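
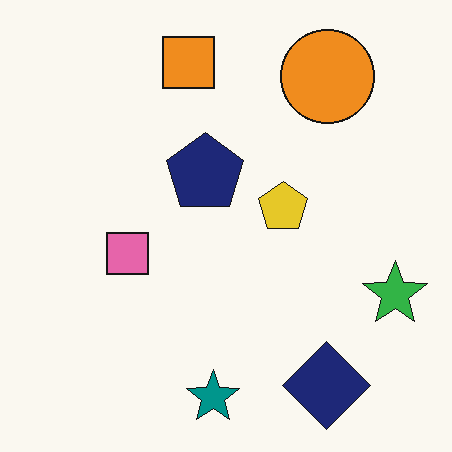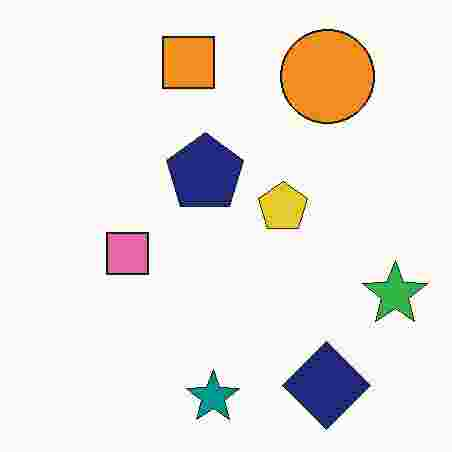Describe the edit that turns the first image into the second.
This is the original image degraded with heavy JPEG compression.

Blocky 8×8 compression artifacts appear around shape edges and the flat background shows ringing — characteristic JPEG degradation.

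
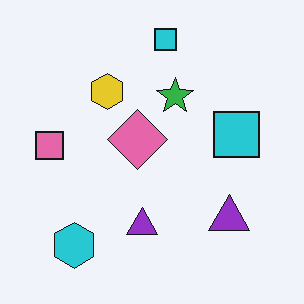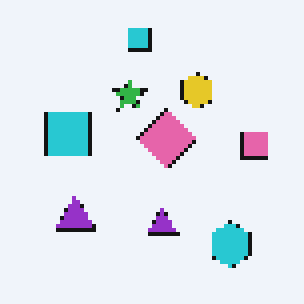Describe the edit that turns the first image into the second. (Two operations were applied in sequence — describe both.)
The image was mildly pixelated, then flipped horizontally (left ↔ right).

Shapes are reduced to large square blocks; fine edges and outlines are lost — a downscale-then-upscale (mosaic) effect. The pink square is in the left of the first image and the right of the second — shapes on opposite sides of the vertical midline have swapped in a mirror flip.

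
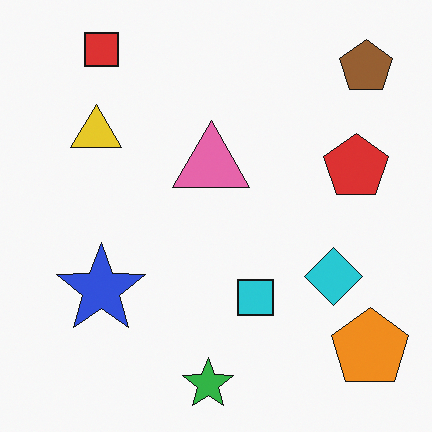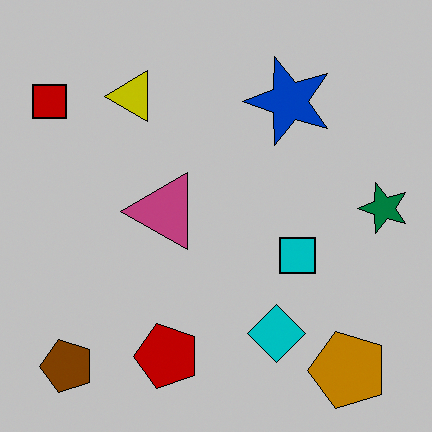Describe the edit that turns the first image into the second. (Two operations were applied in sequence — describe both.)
This is the original image aggressively posterized, then transposed (reflected across the top-left ↔ bottom-right diagonal).

Each flat color has snapped to a coarser quantized level — most visibly, the near-white background has dropped to a flat grey. Shapes have swapped their row and column positions — what was in the top-right is now in the bottom-left — a diagonal reflection.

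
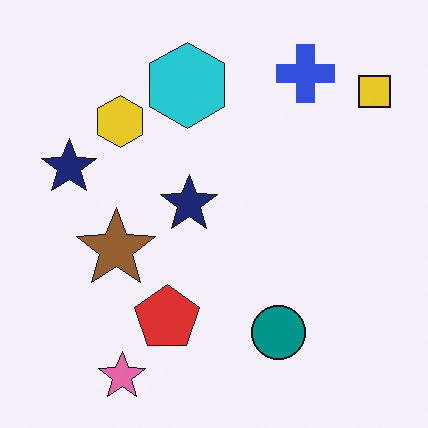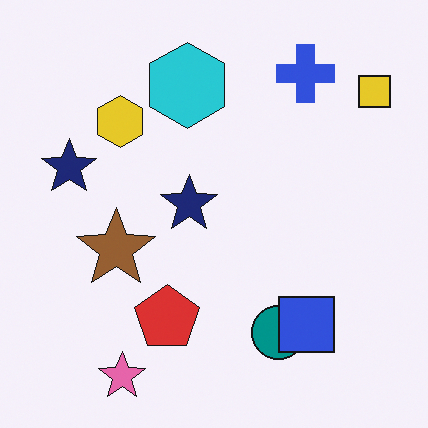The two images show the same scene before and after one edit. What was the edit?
It was overlaid with an additional blue square.

A blue square appears in the second image that is absent from the first.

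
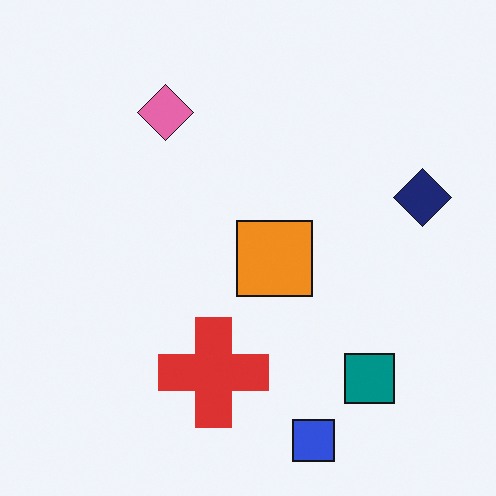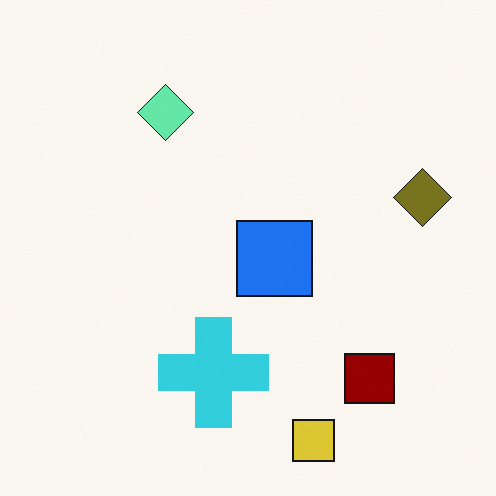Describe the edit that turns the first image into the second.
It was hue-shifted by a large amount.

Every shape's color has rotated by the same amount around the hue wheel — a uniform hue shift.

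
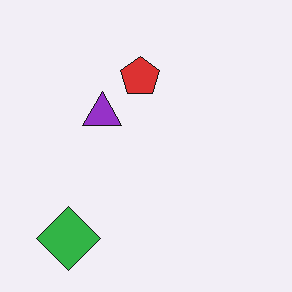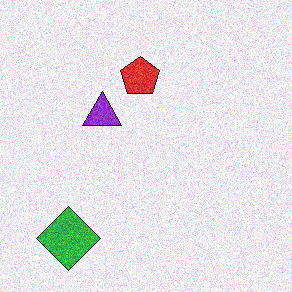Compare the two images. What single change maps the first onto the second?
The image was degraded with visible gaussian noise.

Random speckle covers the whole image, including the flat background.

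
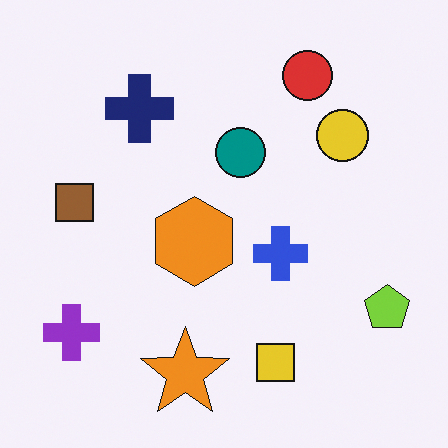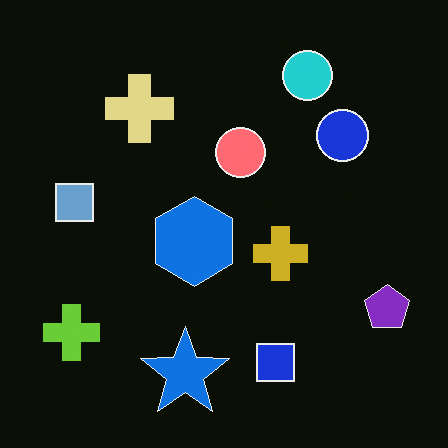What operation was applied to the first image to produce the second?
The image was color-inverted (negative).

The light background has become dark and every shape's color is its complement — a photographic negative.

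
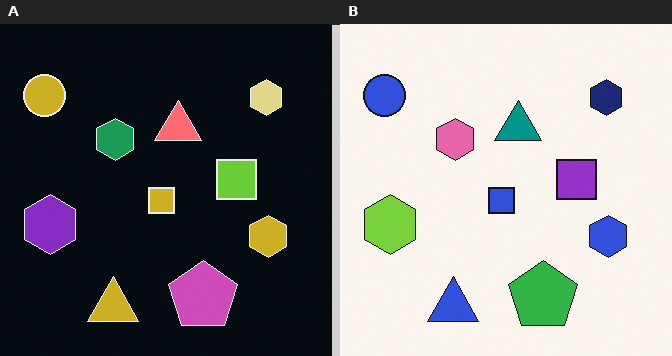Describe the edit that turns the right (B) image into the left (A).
The image was color-inverted (negative).

The light background has become dark and every shape's color is its complement — a photographic negative.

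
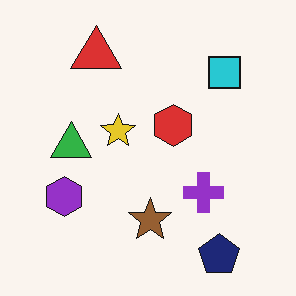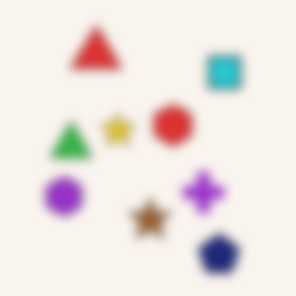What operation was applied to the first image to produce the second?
Heavily blurred.

Shape edges and outlines are uniformly softened across the whole image.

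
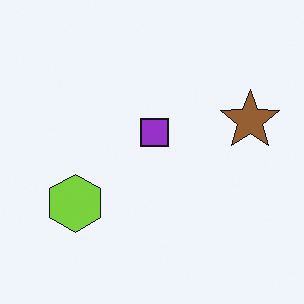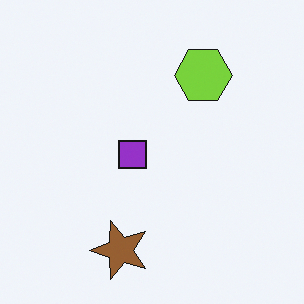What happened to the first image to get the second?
This is the original image transposed (reflected across the top-left ↔ bottom-right diagonal).

Shapes have swapped their row and column positions — what was in the top-right is now in the bottom-left — a diagonal reflection.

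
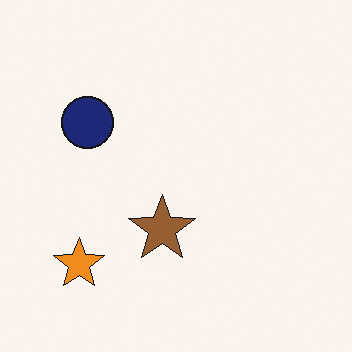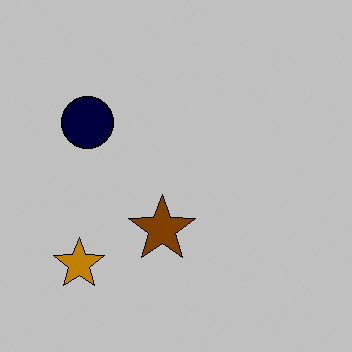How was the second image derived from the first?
The transformation is: aggressively posterized.

Each flat color has snapped to a coarser quantized level — most visibly, the near-white background has dropped to a flat grey.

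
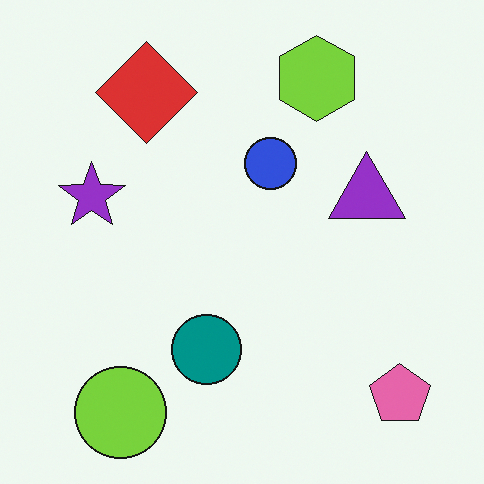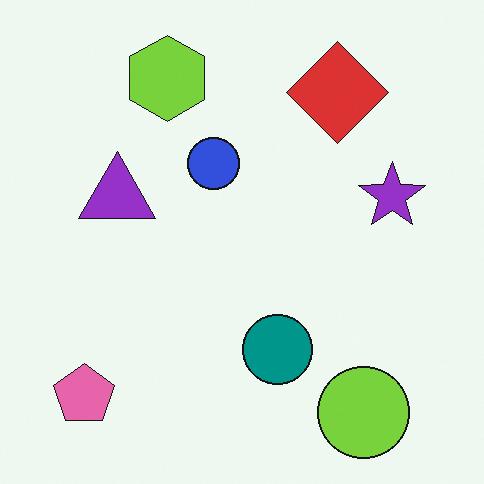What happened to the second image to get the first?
It was flipped horizontally (left ↔ right).

The pink pentagon is in the bottom-left of the second image and the bottom-right of the first — shapes on opposite sides of the vertical midline have swapped in a mirror flip.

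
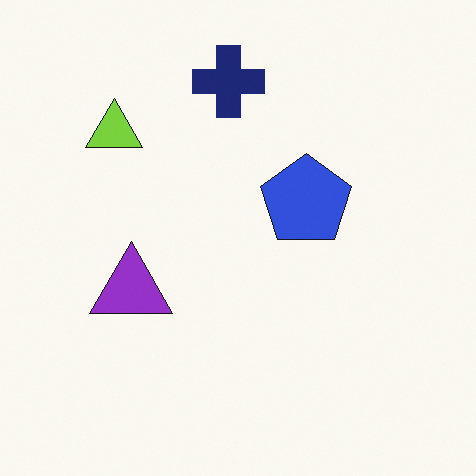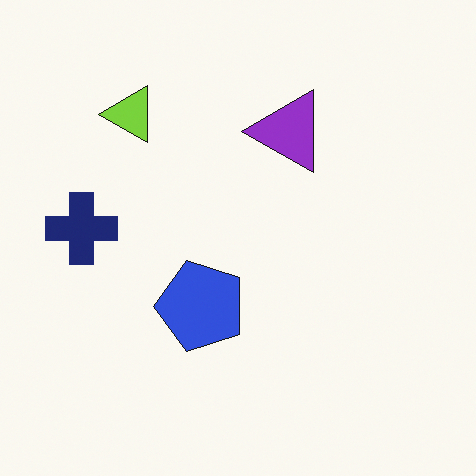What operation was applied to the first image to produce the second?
The transformation is: transposed (reflected across the top-left ↔ bottom-right diagonal).

Shapes have swapped their row and column positions — what was in the top-right is now in the bottom-left — a diagonal reflection.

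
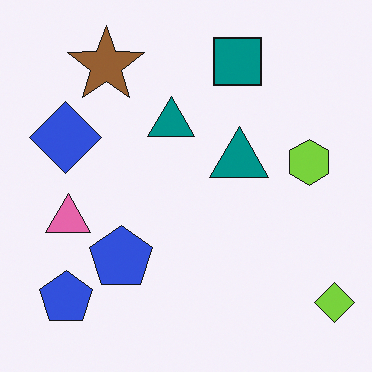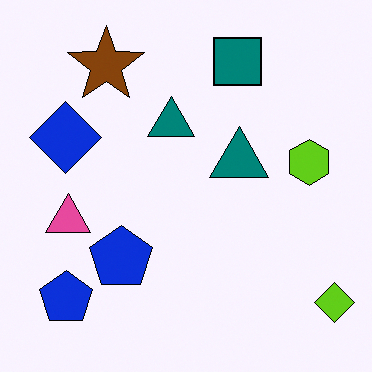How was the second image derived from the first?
The second image is the first given slightly increased contrast.

Tones are pushed away from mid-grey across the whole image — a global contrast change.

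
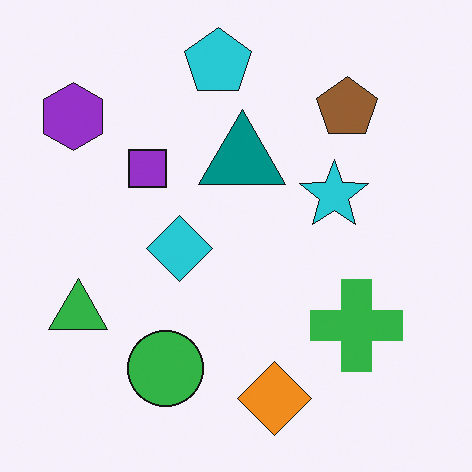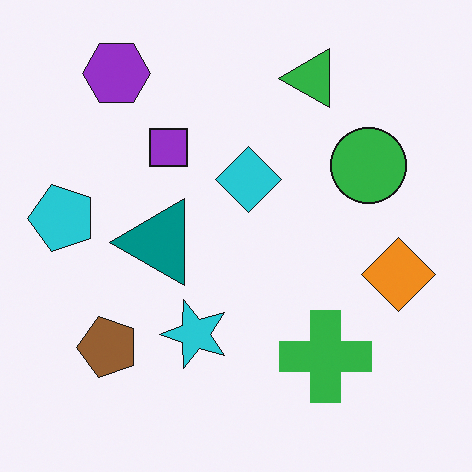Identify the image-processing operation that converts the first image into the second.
This is the original image transposed (reflected across the top-left ↔ bottom-right diagonal).

Shapes have swapped their row and column positions — what was in the top-right is now in the bottom-left — a diagonal reflection.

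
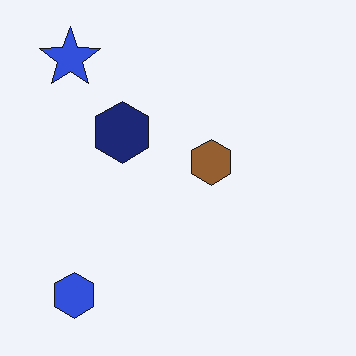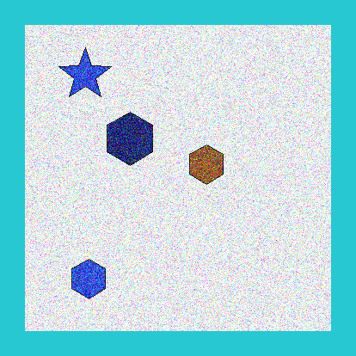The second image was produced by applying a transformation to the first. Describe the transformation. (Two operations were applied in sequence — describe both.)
The image was degraded with strong gaussian noise, then framed with a cyan border.

Random speckle covers the whole image, including the flat background. A solid cyan frame runs around the edge of the second image, with the content slightly shrunk inside it.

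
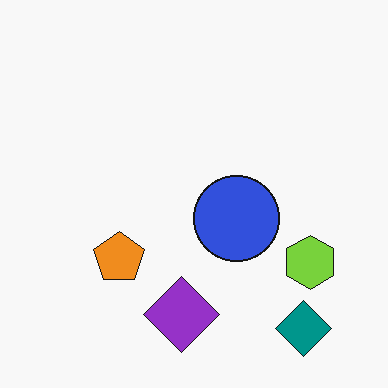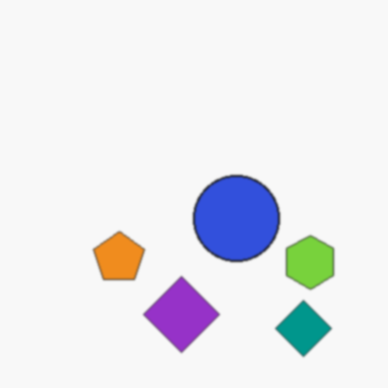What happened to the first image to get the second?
Lightly blurred.

Shape edges and outlines are uniformly softened across the whole image.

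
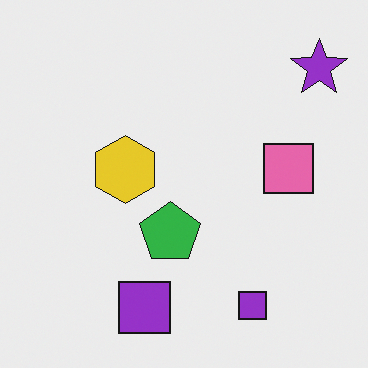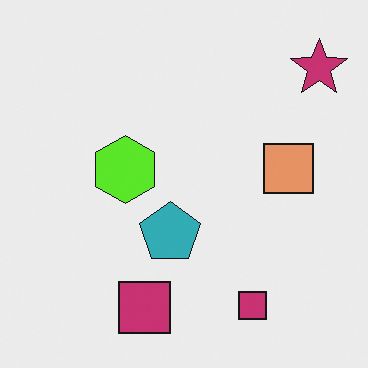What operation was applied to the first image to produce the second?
The second image is the first hue-shifted slightly.

Every shape's color has rotated by the same amount around the hue wheel — a uniform hue shift.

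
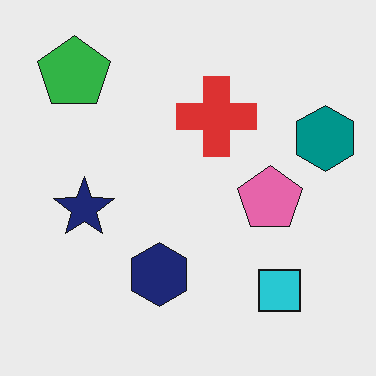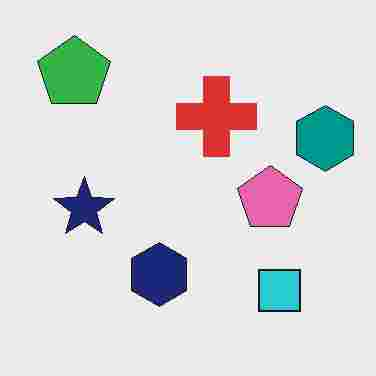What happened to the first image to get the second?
The second image is the first degraded with heavy JPEG compression.

Blocky 8×8 compression artifacts appear around shape edges and the flat background shows ringing — characteristic JPEG degradation.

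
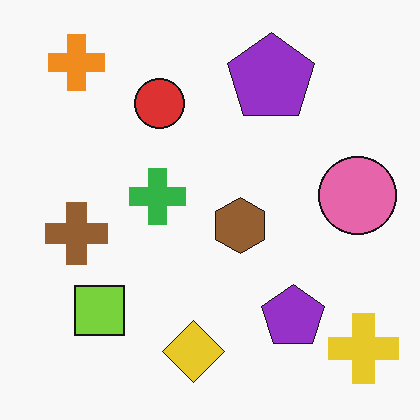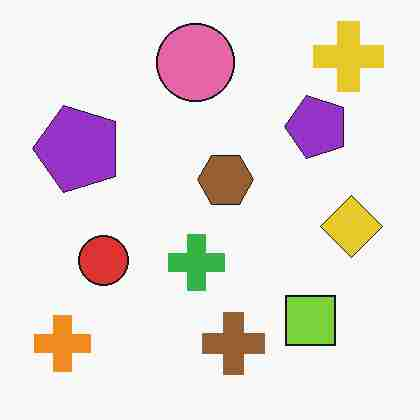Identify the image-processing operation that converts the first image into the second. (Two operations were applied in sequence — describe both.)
The second image is the first rotated 90° counter-clockwise, then heavily JPEG-compressed with obvious blocking artifacts.

The yellow cross sits in the bottom-right of the first image and the top-right of the second — consistent with a whole-image 90° counter-clockwise rotation. Blocky 8×8 compression artifacts appear around shape edges and the flat background shows ringing — characteristic JPEG degradation.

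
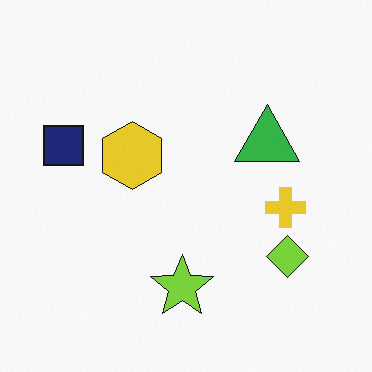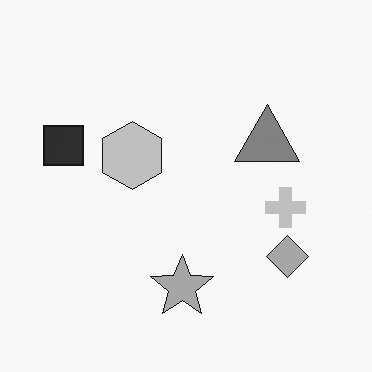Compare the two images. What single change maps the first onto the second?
Converted to grayscale.

All color is removed — every shape is now a shade of grey.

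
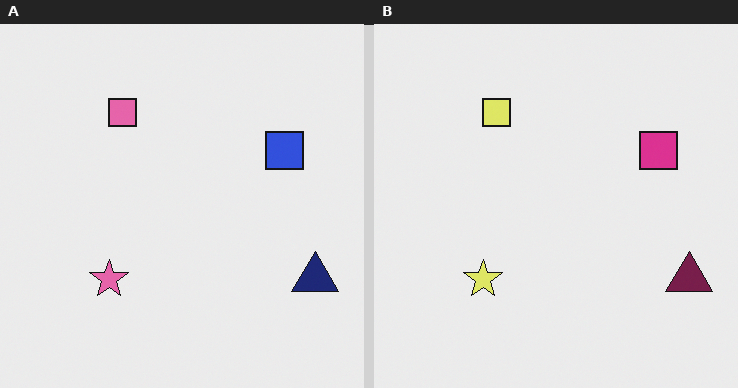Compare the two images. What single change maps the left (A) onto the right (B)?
It was hue-shifted by a moderate amount.

Every shape's color has rotated by the same amount around the hue wheel — a uniform hue shift.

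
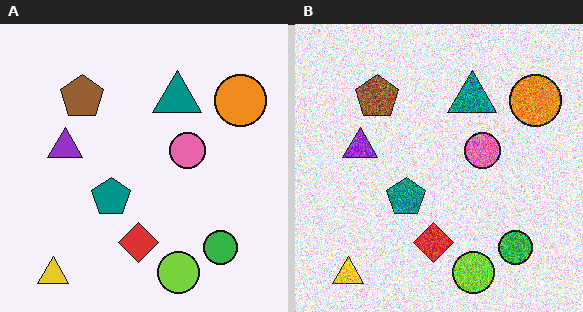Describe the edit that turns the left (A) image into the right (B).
This is the original image degraded with a thick layer of grain.

Random speckle covers the whole image, including the flat background.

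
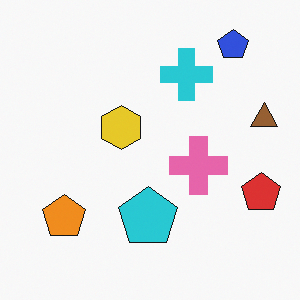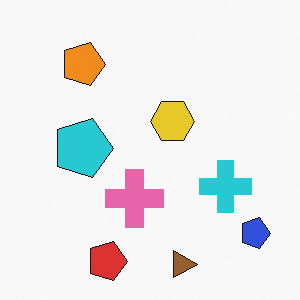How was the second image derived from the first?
It was rotated 90° clockwise.

The blue pentagon sits in the top-right of the first image and the bottom-right of the second — consistent with a whole-image 90° clockwise rotation.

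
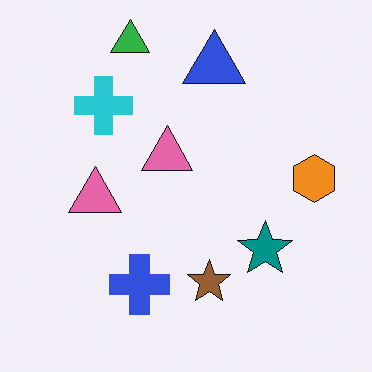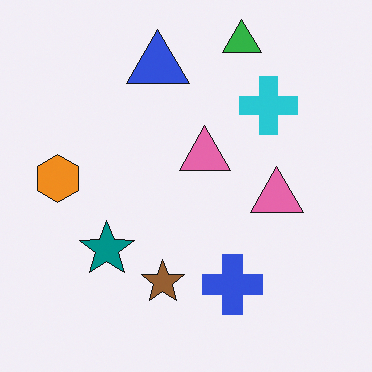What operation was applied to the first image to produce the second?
This is the original image flipped horizontally (left ↔ right).

The orange hexagon is in the right of the first image and the left of the second — shapes on opposite sides of the vertical midline have swapped in a mirror flip.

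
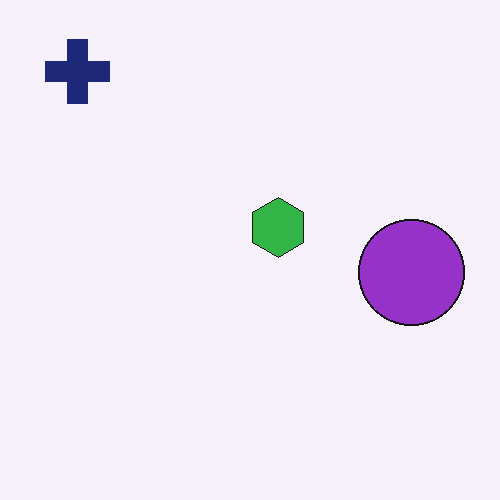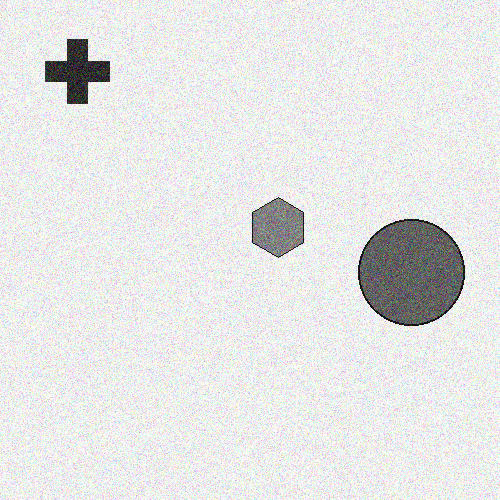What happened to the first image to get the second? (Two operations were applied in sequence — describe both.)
The image was converted to grayscale, then degraded with visible gaussian noise.

All color is removed — every shape is now a shade of grey. Random speckle covers the whole image, including the flat background.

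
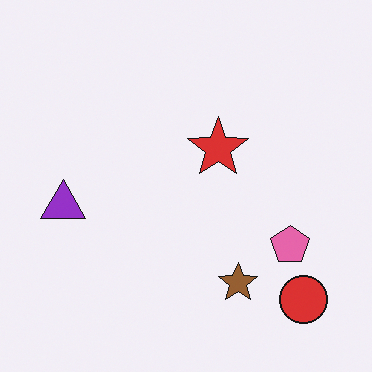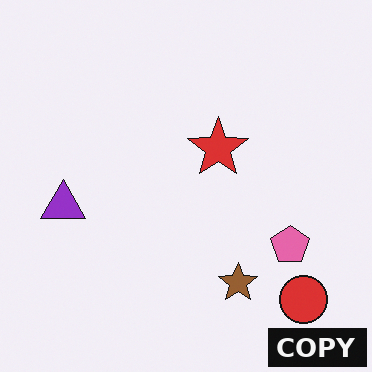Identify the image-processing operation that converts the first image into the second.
The image was watermarked with the text "COPY" in the lower-right corner.

A dark label reading "COPY" appears in the lower-right corner.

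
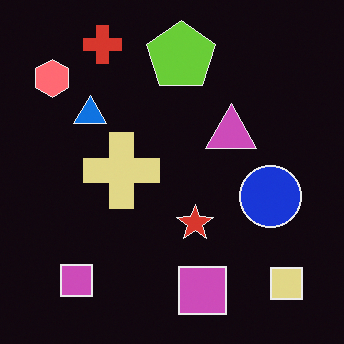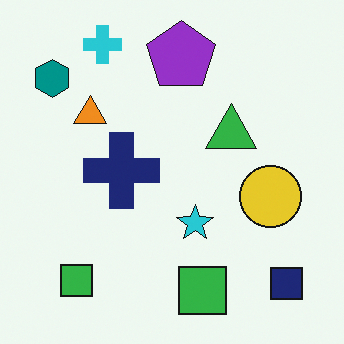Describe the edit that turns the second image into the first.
It was color-inverted (negative).

The light background has become dark and every shape's color is its complement — a photographic negative.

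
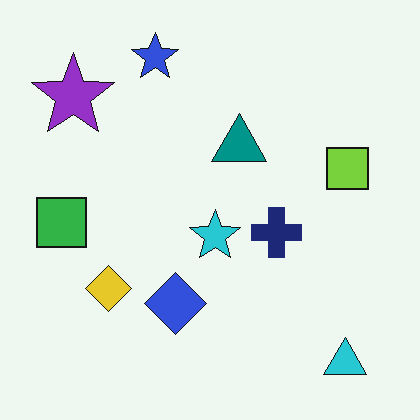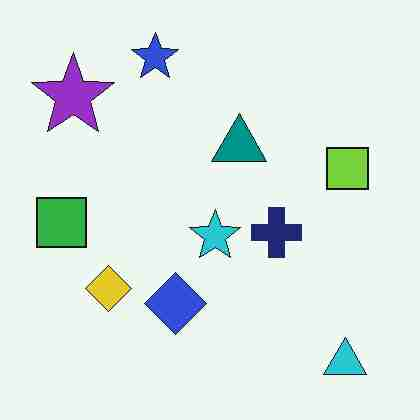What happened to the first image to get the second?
The image was degraded with heavy JPEG compression.

Blocky 8×8 compression artifacts appear around shape edges and the flat background shows ringing — characteristic JPEG degradation.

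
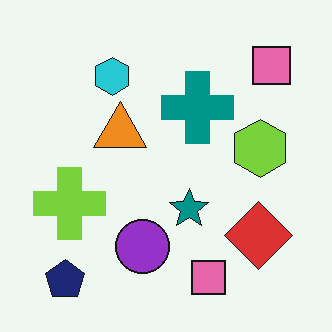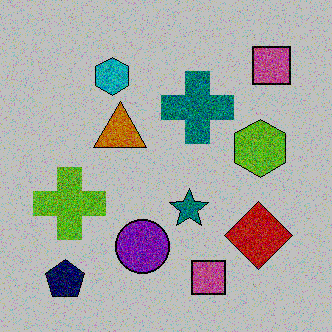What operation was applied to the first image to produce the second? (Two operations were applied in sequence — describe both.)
Degraded with heavy additive noise, then heavily posterized to just a handful of flat colors.

Random speckle covers the whole image, including the flat background. Each flat color has snapped to a coarser quantized level — most visibly, the near-white background has dropped to a flat grey.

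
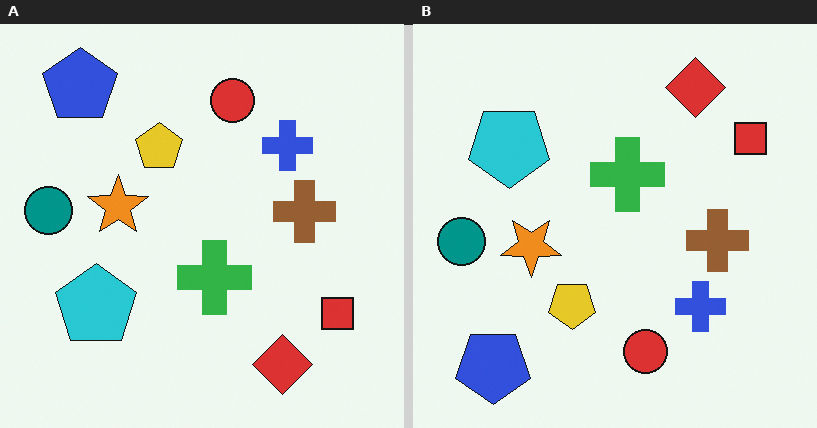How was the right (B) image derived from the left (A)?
It was flipped vertically (top ↔ bottom).

The blue pentagon is in the top-left of the left (A) image and the bottom-left of the right (B) — shapes on opposite sides of the horizontal midline have swapped in a mirror flip.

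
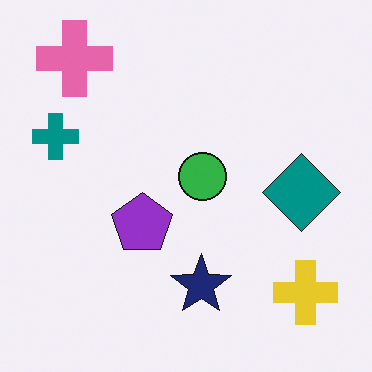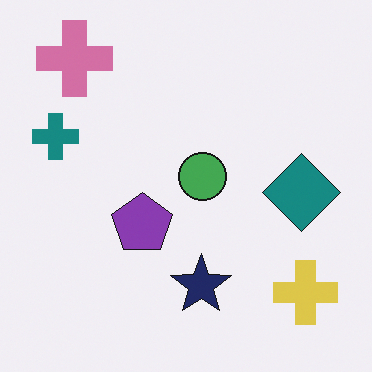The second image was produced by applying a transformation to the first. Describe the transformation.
The image was slightly desaturated.

All colors are more muted and greyish — a global saturation change.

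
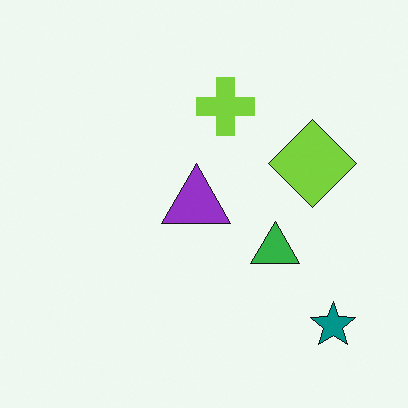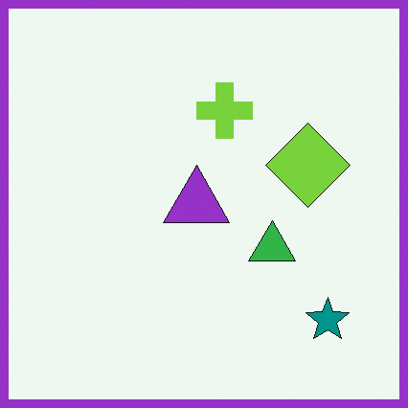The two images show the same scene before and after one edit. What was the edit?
The image was framed with a purple border.

A solid purple frame runs around the edge of the second image, with the content slightly shrunk inside it.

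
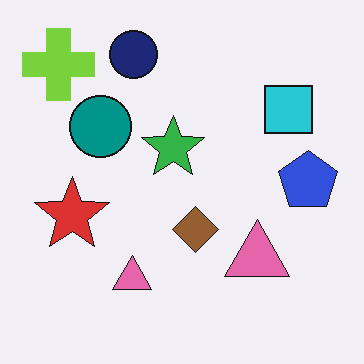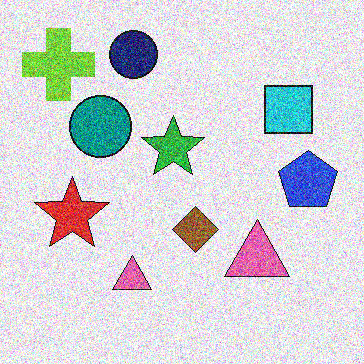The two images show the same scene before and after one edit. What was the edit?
The transformation is: degraded with a thick layer of grain.

Random speckle covers the whole image, including the flat background.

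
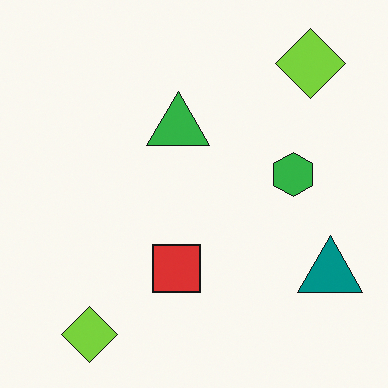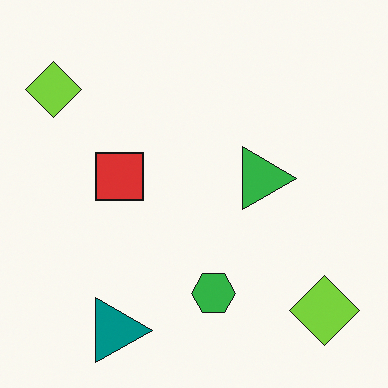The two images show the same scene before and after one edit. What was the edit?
The transformation is: rotated 90° clockwise.

The teal triangle sits in the bottom-right of the first image and the bottom-left of the second — consistent with a whole-image 90° clockwise rotation.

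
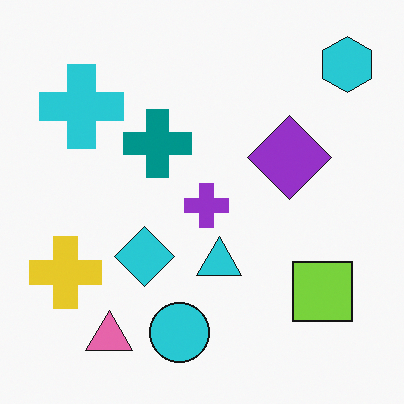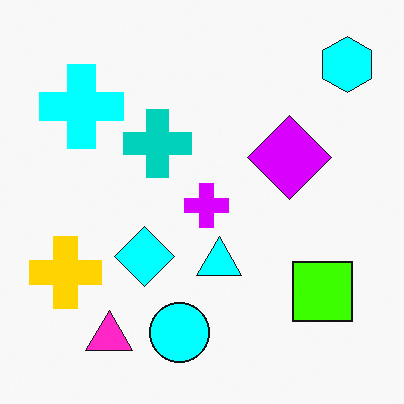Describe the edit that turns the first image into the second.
Heavily oversaturated.

All colors are more vivid — a global saturation change.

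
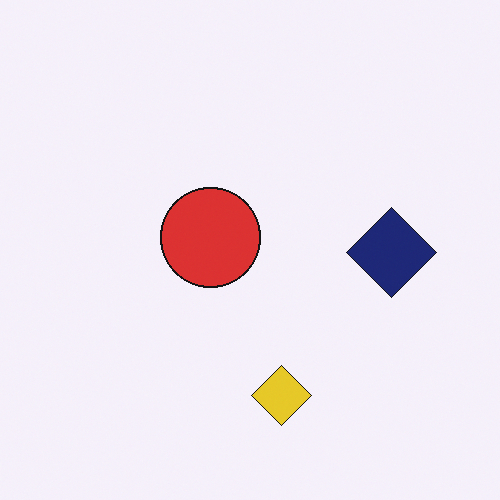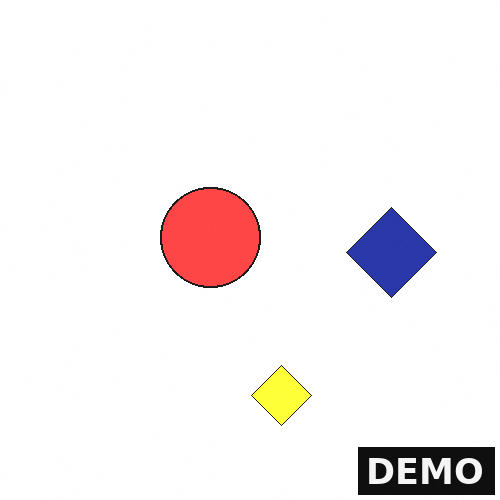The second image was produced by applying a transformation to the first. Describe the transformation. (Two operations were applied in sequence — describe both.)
The transformation is: substantially brightened, then watermarked with the text "DEMO" in the lower-right corner.

Every pixel — background and shapes alike — is uniformly brightened. A dark label reading "DEMO" appears in the lower-right corner.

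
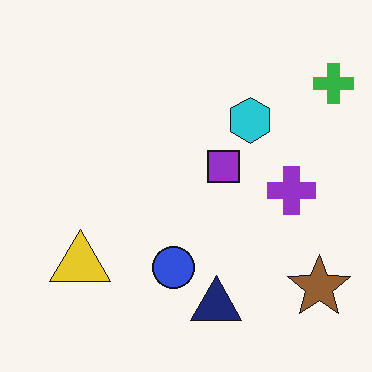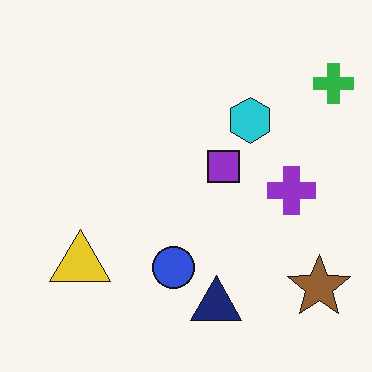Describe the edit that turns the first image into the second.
It was JPEG-compressed with visible artifacts.

Blocky 8×8 compression artifacts appear around shape edges and the flat background shows ringing — characteristic JPEG degradation.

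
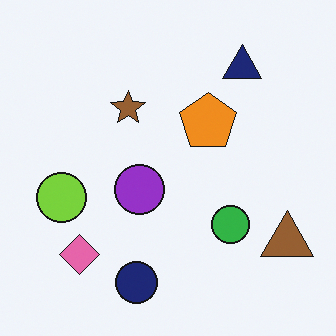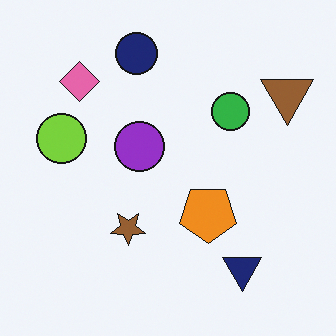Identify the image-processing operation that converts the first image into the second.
This is the original image flipped vertically (top ↔ bottom).

The navy circle is in the bottom of the first image and the top of the second — shapes on opposite sides of the horizontal midline have swapped in a mirror flip.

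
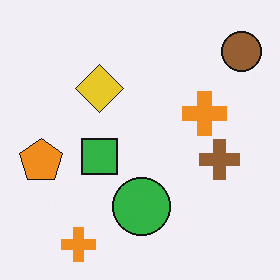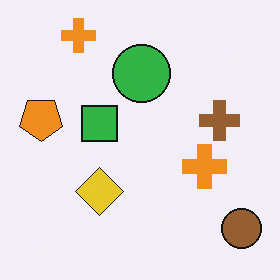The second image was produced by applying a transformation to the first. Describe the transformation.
It was flipped vertically (top ↔ bottom).

The brown circle is in the top-right of the first image and the bottom-right of the second — shapes on opposite sides of the horizontal midline have swapped in a mirror flip.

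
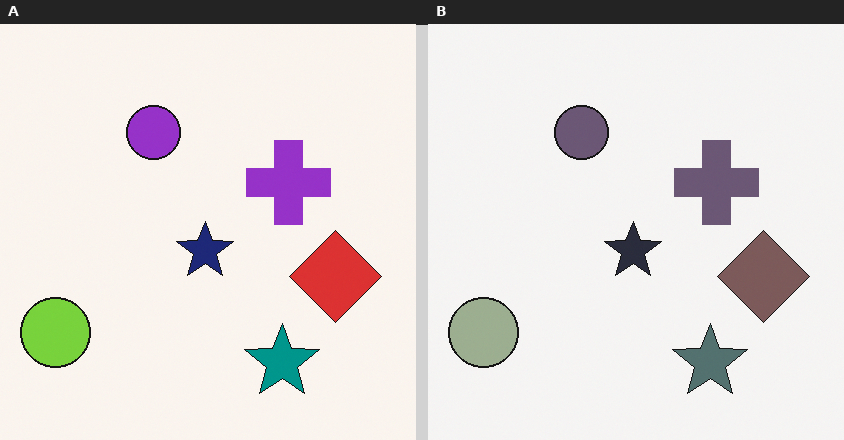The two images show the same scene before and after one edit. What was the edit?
This is the original image heavily desaturated.

All colors are more muted and greyish — a global saturation change.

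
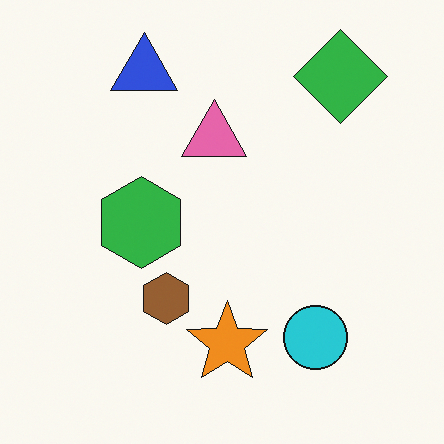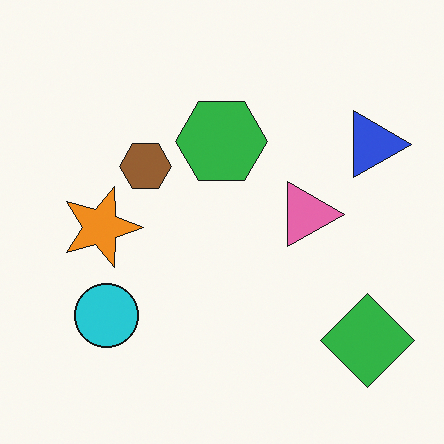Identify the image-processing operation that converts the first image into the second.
It was rotated 90° clockwise.

The green diamond sits in the top-right of the first image and the bottom-right of the second — consistent with a whole-image 90° clockwise rotation.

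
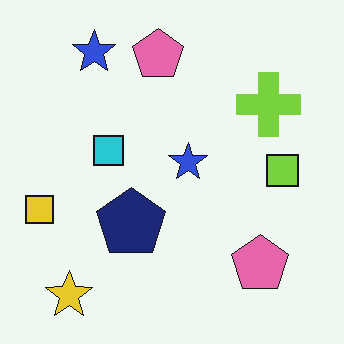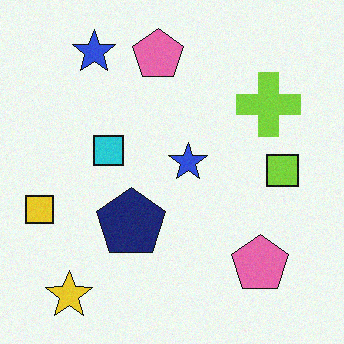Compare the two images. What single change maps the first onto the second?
It was degraded with a light layer of grain.

Random speckle covers the whole image, including the flat background.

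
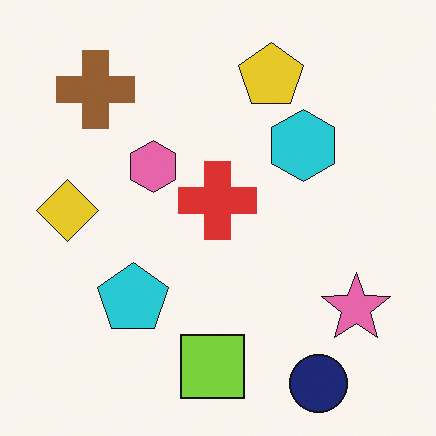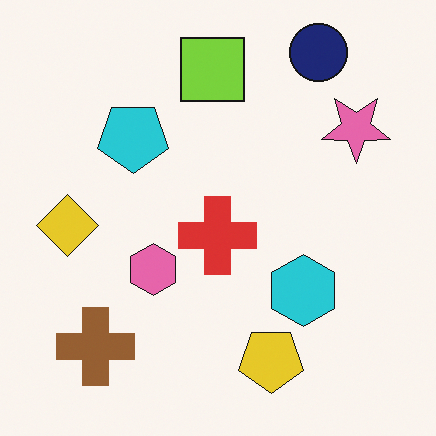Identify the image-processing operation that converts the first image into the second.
This is the original image flipped vertically (top ↔ bottom).

The navy circle is in the bottom-right of the first image and the top-right of the second — shapes on opposite sides of the horizontal midline have swapped in a mirror flip.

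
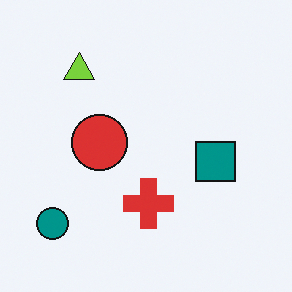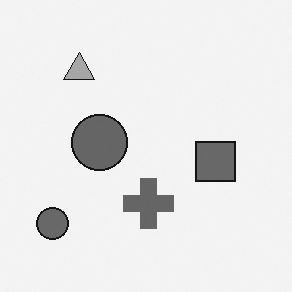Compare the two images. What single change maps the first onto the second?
It was converted to grayscale.

All color is removed — every shape is now a shade of grey.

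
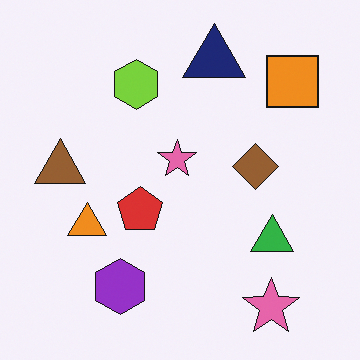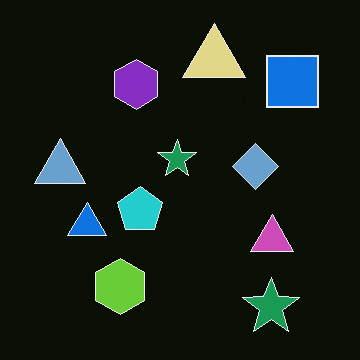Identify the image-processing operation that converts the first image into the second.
This is the original image color-inverted (negative).

The light background has become dark and every shape's color is its complement — a photographic negative.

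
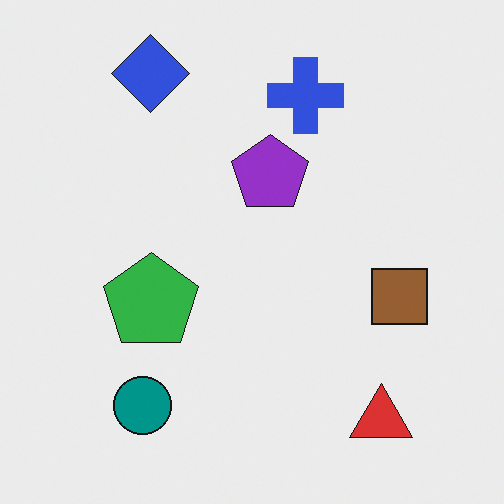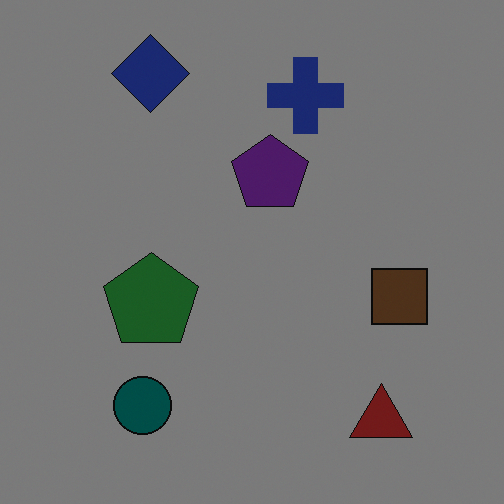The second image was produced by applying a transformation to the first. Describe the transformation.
This is the original image darkened a lot.

Every pixel — background and shapes alike — is uniformly darkened.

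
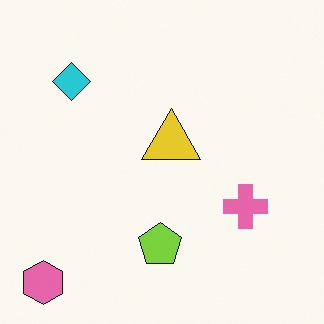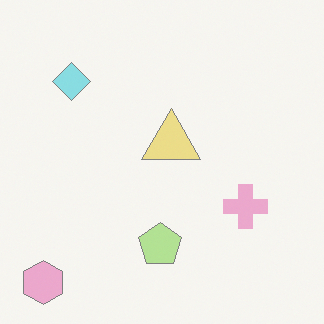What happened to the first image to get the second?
The second image is the first washed out (contrast reduced).

Tones are pushed toward mid-grey across the whole image — a global contrast change.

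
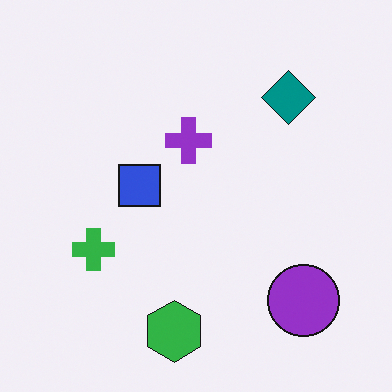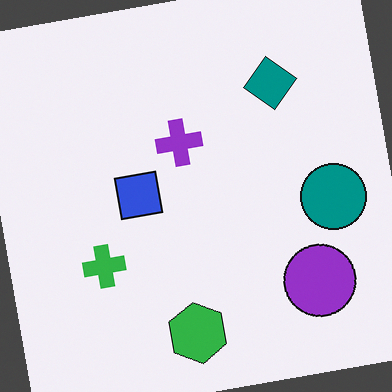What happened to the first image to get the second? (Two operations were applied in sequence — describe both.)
Rotated counter-clockwise by a slight angle, then overlaid with an additional teal circle.

Every shape is tilted by the same angle and the image corners show triangular fill wedges — a whole-image rotation by a non-right angle. A teal circle appears in the second image that is absent from the first.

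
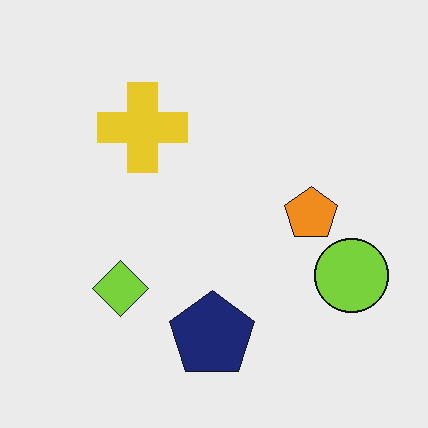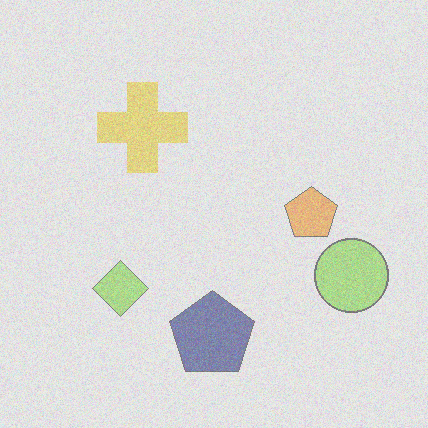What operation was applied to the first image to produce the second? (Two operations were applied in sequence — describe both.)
Degraded with visible gaussian noise, then washed out (contrast reduced).

Random speckle covers the whole image, including the flat background. Tones are pushed toward mid-grey across the whole image — a global contrast change.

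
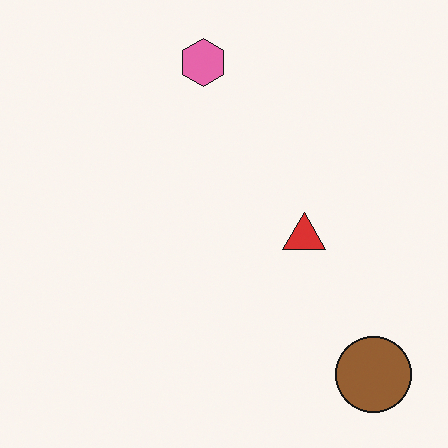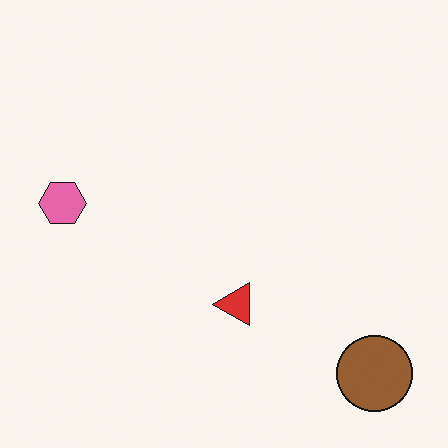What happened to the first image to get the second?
The transformation is: transposed (reflected across the top-left ↔ bottom-right diagonal).

Shapes have swapped their row and column positions — what was in the top-right is now in the bottom-left — a diagonal reflection.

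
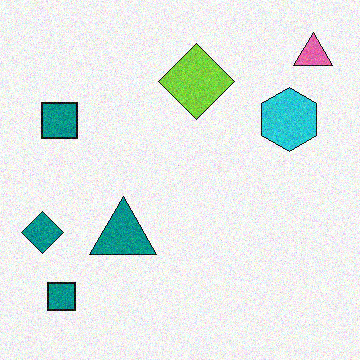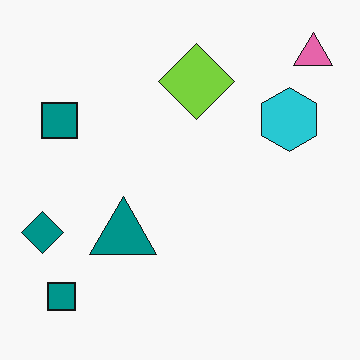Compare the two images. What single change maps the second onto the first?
Degraded with visible gaussian noise.

Random speckle covers the whole image, including the flat background.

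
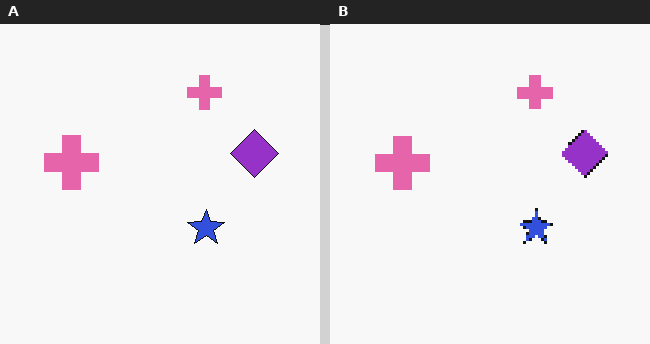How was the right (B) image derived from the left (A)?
The right (B) image is the left (A) mildly pixelated.

Shapes are reduced to large square blocks; fine edges and outlines are lost — a downscale-then-upscale (mosaic) effect.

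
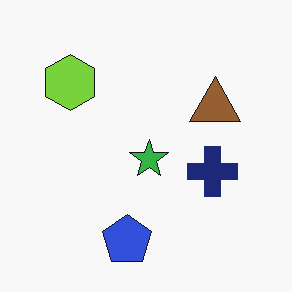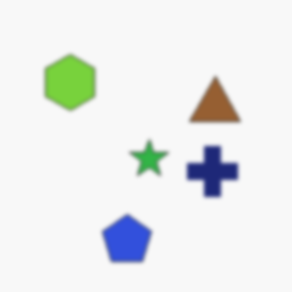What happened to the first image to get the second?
This is the original image lightly blurred.

Shape edges and outlines are uniformly softened across the whole image.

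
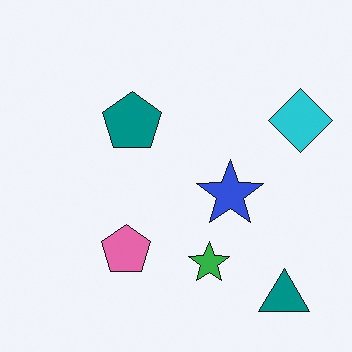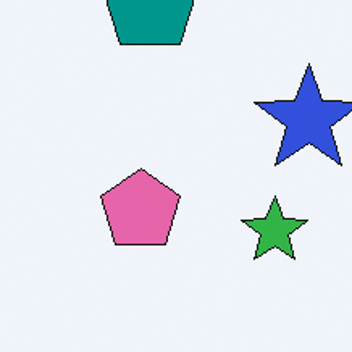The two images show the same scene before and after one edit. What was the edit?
This is the original image cropped to a noticeably smaller region and rescaled.

The visible shapes are larger and the field of view is narrower; shapes near the original edges may be partly or wholly outside the frame — a crop-and-rescale.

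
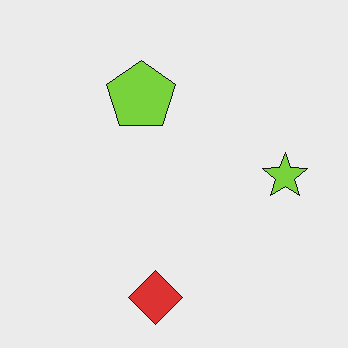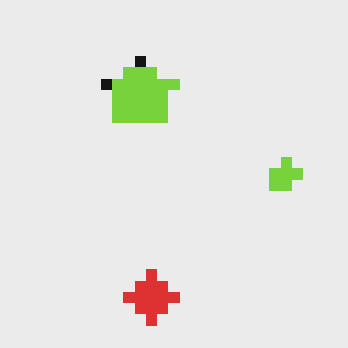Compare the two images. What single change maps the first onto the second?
The image was coarsely pixelated.

Shapes are reduced to large square blocks; fine edges and outlines are lost — a downscale-then-upscale (mosaic) effect.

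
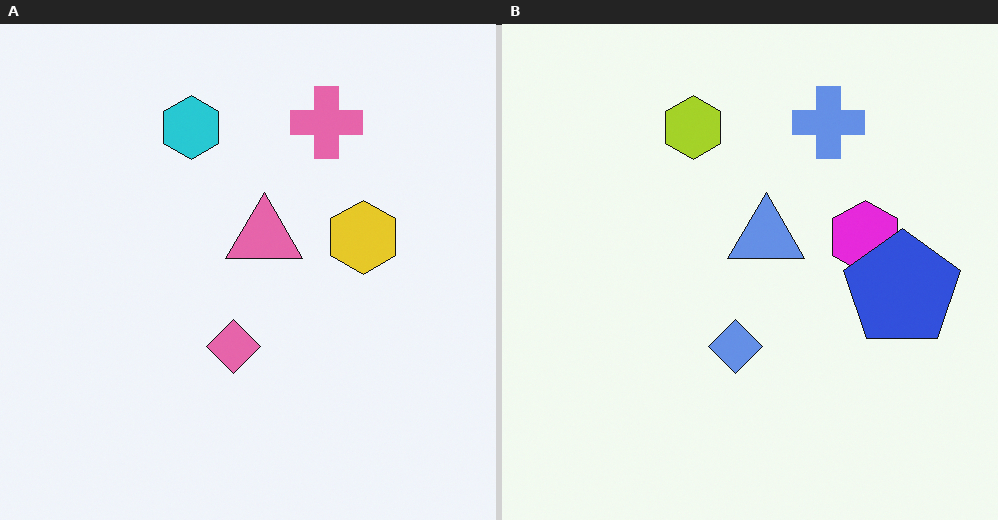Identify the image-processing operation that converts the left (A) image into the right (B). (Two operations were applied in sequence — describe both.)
This is the original image hue-shifted by a large amount, then overlaid with an additional blue pentagon.

Every shape's color has rotated by the same amount around the hue wheel — a uniform hue shift. A blue pentagon appears in the right (B) image that is absent from the left (A).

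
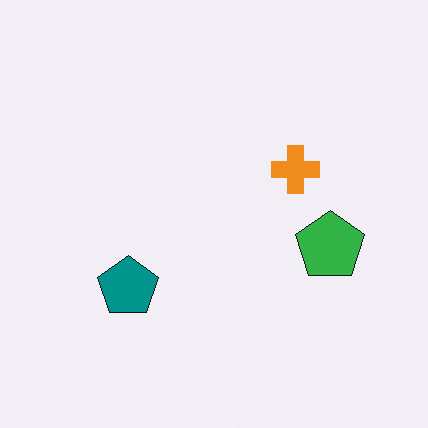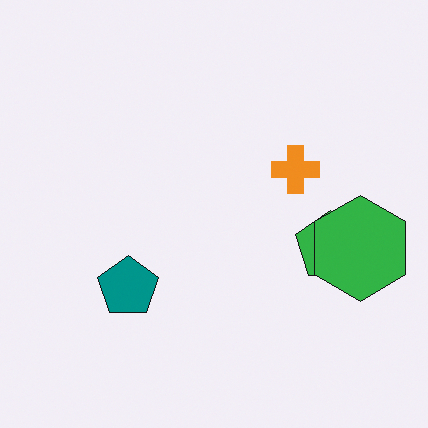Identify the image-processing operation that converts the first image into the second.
The second image is the first overlaid with an additional green hexagon.

A green hexagon appears in the second image that is absent from the first.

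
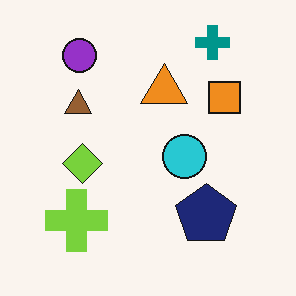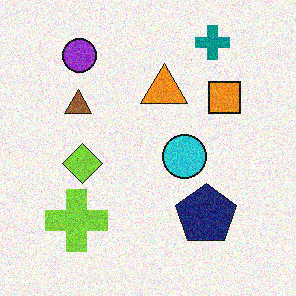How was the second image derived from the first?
Degraded with visible gaussian noise.

Random speckle covers the whole image, including the flat background.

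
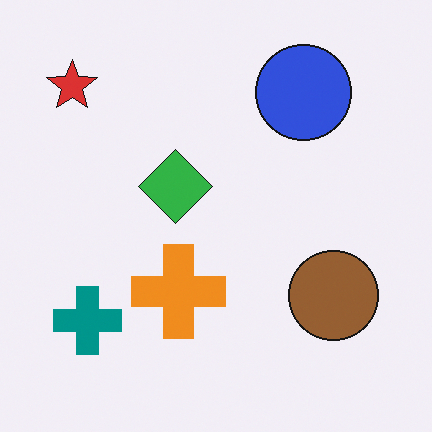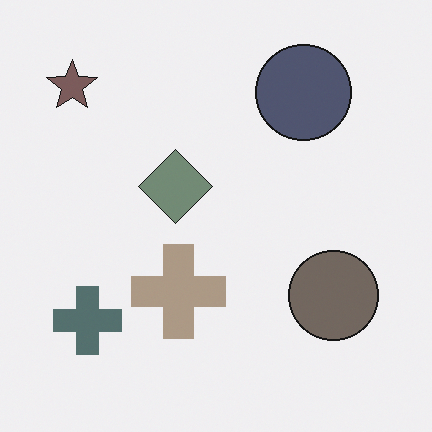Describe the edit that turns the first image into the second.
This is the original image made much more muted (saturation change).

All colors are more muted and greyish — a global saturation change.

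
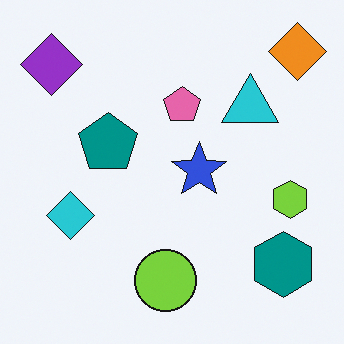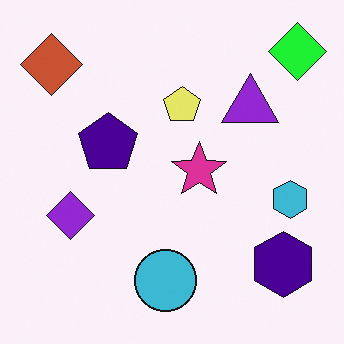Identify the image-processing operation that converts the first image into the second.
The second image is the first hue-shifted through roughly a third of the color wheel.

Every shape's color has rotated by the same amount around the hue wheel — a uniform hue shift.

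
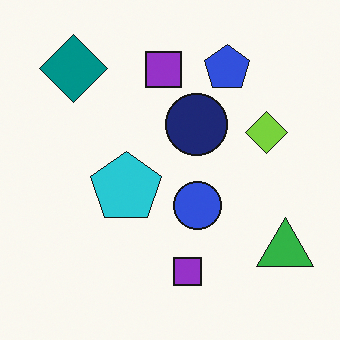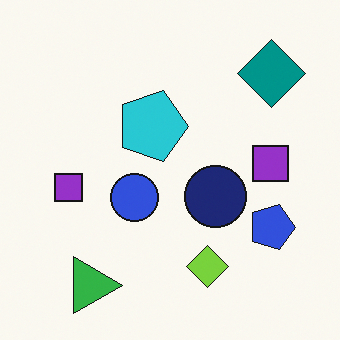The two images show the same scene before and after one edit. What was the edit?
This is the original image rotated 90° clockwise.

The teal diamond sits in the top-left of the first image and the top-right of the second — consistent with a whole-image 90° clockwise rotation.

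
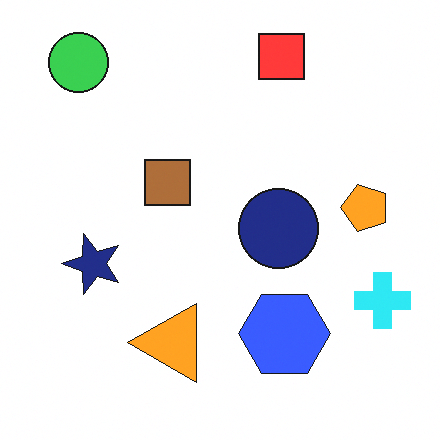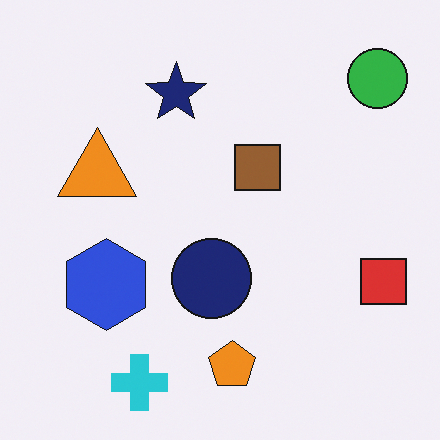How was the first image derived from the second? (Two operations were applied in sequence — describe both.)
The first image is the second rotated 90° counter-clockwise, then brightened a little.

The green circle sits in the top-right of the second image and the top-left of the first — consistent with a whole-image 90° counter-clockwise rotation. Every pixel — background and shapes alike — is uniformly brightened.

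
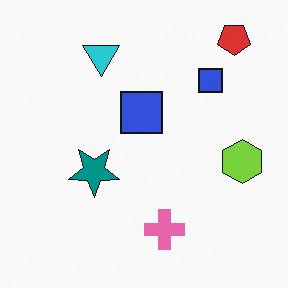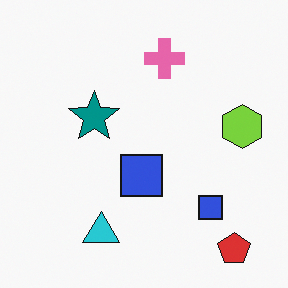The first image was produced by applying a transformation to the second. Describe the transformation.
This is the original image flipped vertically (top ↔ bottom).

The red pentagon is in the bottom-right of the second image and the top-right of the first — shapes on opposite sides of the horizontal midline have swapped in a mirror flip.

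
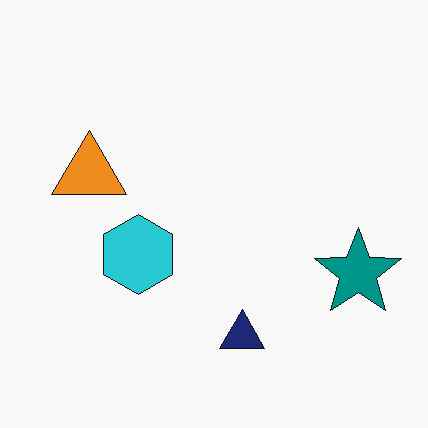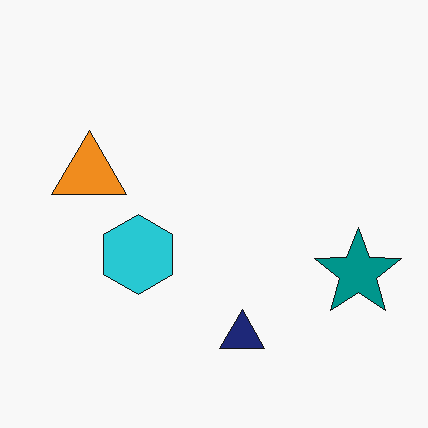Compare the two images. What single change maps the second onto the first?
The transformation is: JPEG-compressed with visible artifacts.

Blocky 8×8 compression artifacts appear around shape edges and the flat background shows ringing — characteristic JPEG degradation.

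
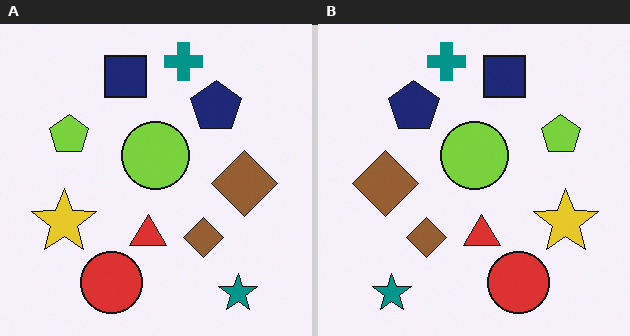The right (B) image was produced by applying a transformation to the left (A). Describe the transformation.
The image was flipped horizontally (left ↔ right).

The yellow star is in the left of the left (A) image and the right of the right (B) — shapes on opposite sides of the vertical midline have swapped in a mirror flip.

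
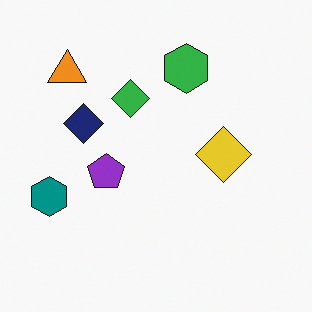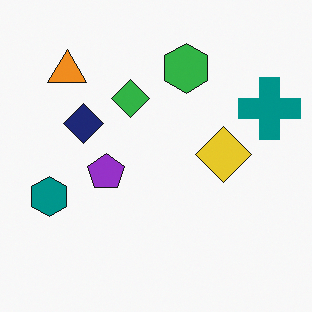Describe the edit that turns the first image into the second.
The second image is the first overlaid with an additional teal cross.

A teal cross appears in the second image that is absent from the first.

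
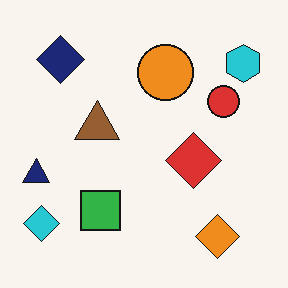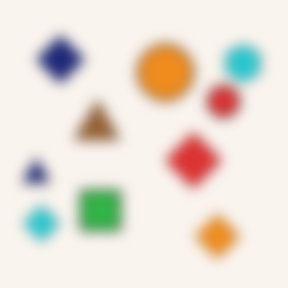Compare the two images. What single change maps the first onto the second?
This is the original image strongly gaussian-blurred.

Shape edges and outlines are uniformly softened across the whole image.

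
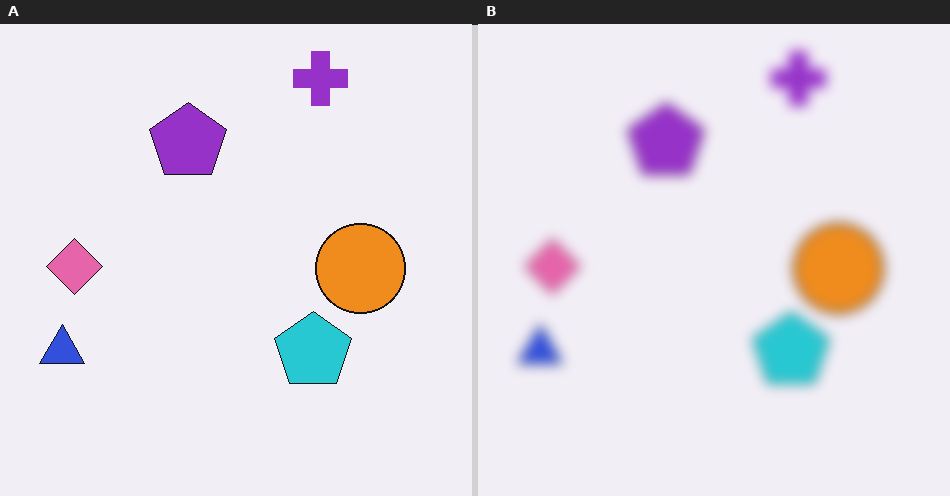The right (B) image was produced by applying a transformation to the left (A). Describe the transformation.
It was heavily blurred.

Shape edges and outlines are uniformly softened across the whole image.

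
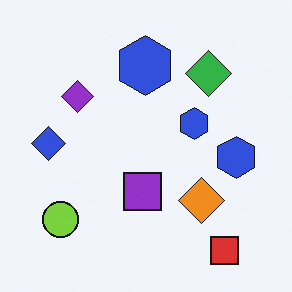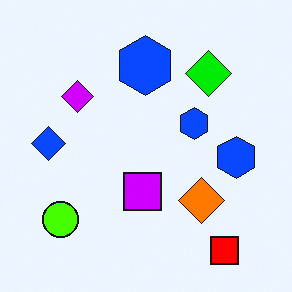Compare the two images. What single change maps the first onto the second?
The second image is the first heavily oversaturated.

All colors are more vivid — a global saturation change.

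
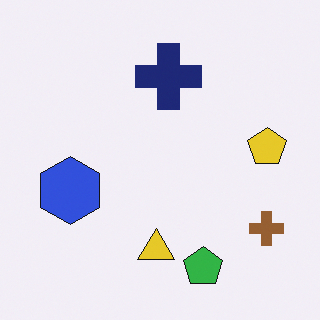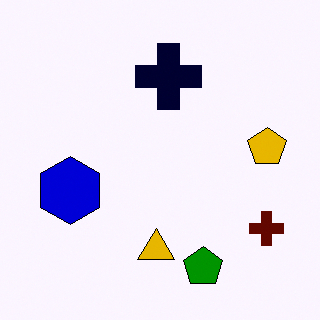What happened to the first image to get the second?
The second image is the first given much higher contrast.

Tones are pushed away from mid-grey across the whole image — a global contrast change.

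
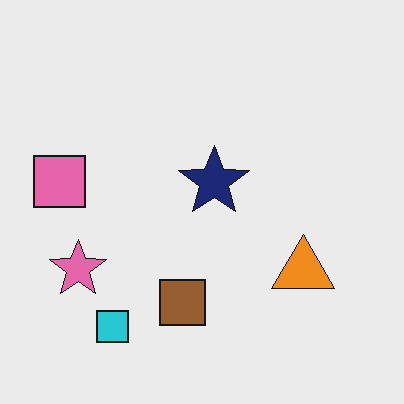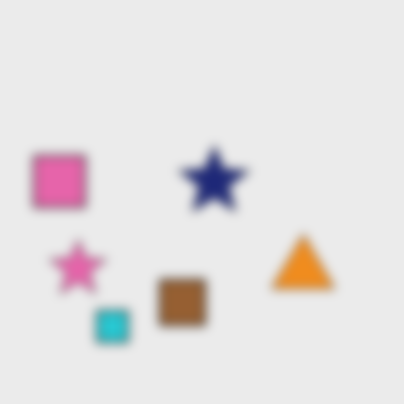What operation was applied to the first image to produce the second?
The image was heavily blurred.

Shape edges and outlines are uniformly softened across the whole image.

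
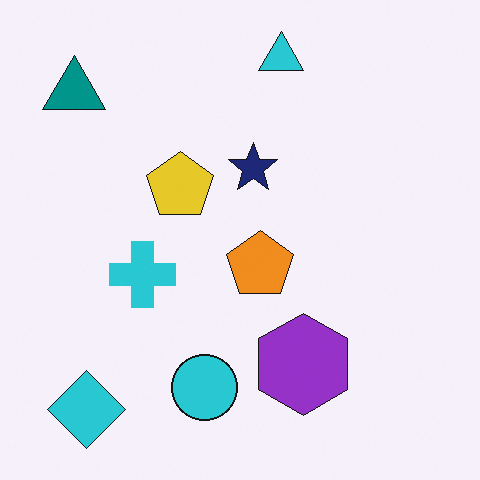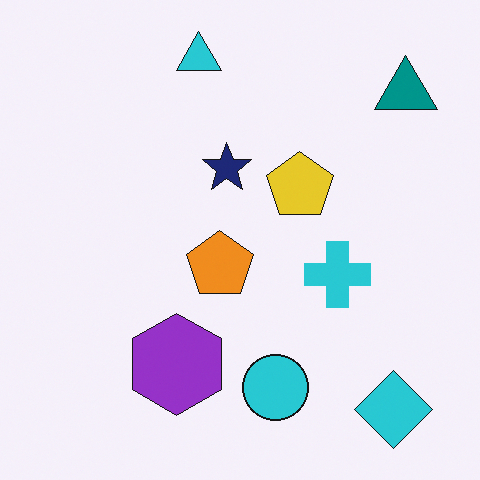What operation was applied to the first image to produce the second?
This is the original image flipped horizontally (left ↔ right).

The teal triangle is in the top-left of the first image and the top-right of the second — shapes on opposite sides of the vertical midline have swapped in a mirror flip.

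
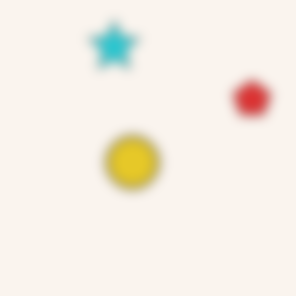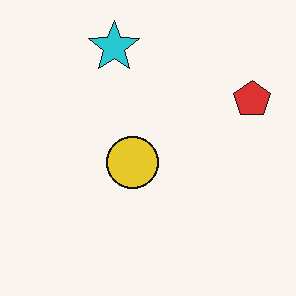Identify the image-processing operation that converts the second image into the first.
Heavily blurred.

Shape edges and outlines are uniformly softened across the whole image.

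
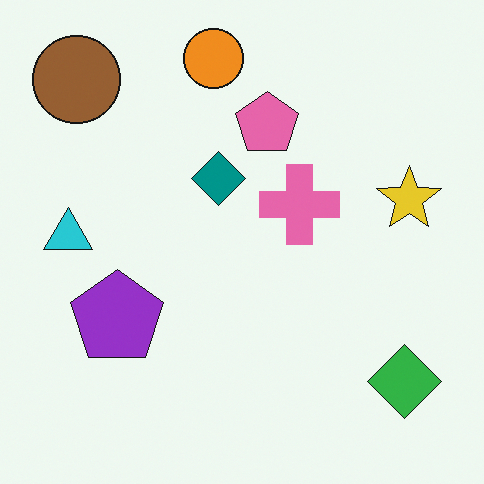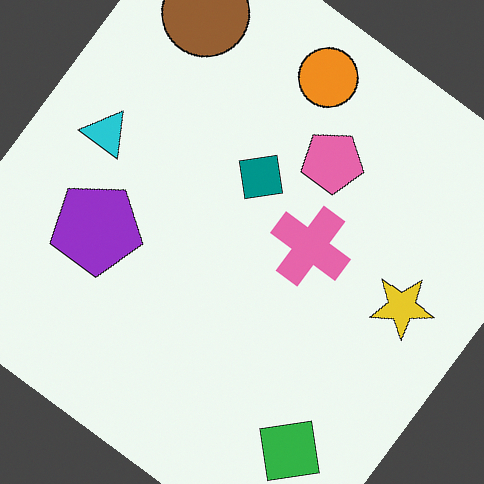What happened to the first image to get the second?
This is the original image rotated clockwise by a large amount — several tens of degrees.

Every shape is tilted by the same angle and the image corners show triangular fill wedges — a whole-image rotation by a non-right angle.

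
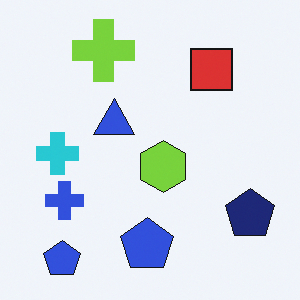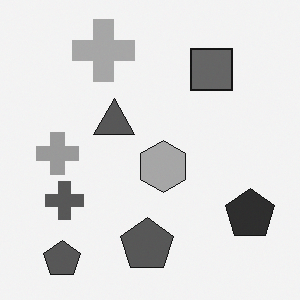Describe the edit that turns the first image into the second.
It was converted to grayscale.

All color is removed — every shape is now a shade of grey.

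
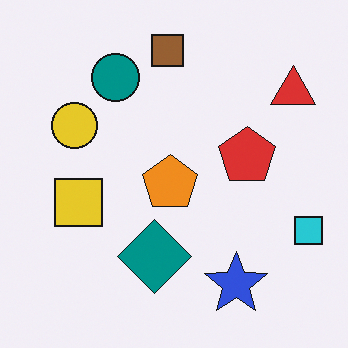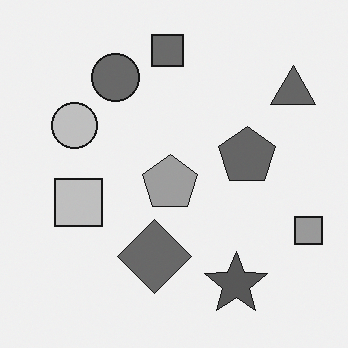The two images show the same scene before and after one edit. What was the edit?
The second image is the first converted to grayscale.

All color is removed — every shape is now a shade of grey.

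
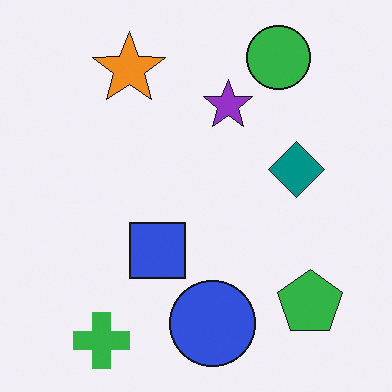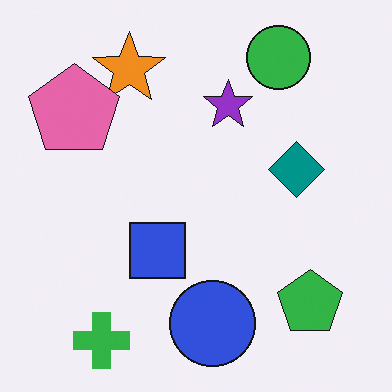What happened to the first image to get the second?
It was overlaid with an additional pink pentagon.

A pink pentagon appears in the second image that is absent from the first.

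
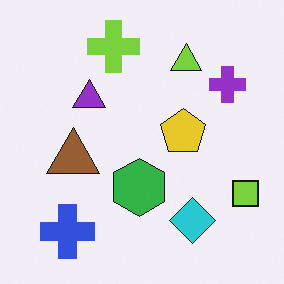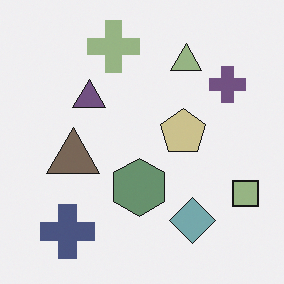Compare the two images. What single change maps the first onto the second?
This is the original image heavily desaturated.

All colors are more muted and greyish — a global saturation change.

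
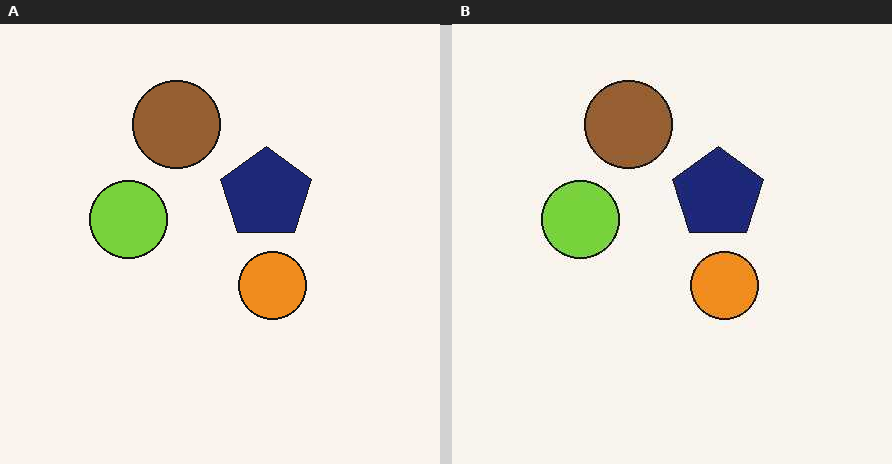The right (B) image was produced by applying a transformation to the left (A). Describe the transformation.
The image was given moderate JPEG compression.

Blocky 8×8 compression artifacts appear around shape edges and the flat background shows ringing — characteristic JPEG degradation.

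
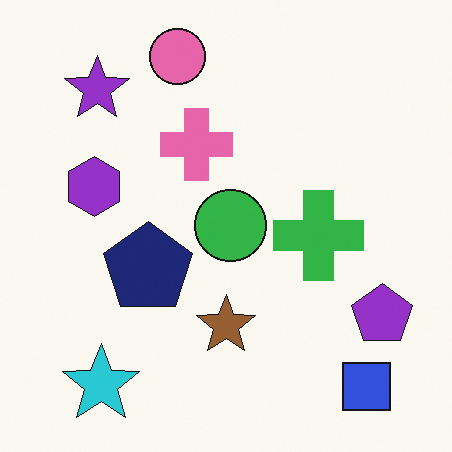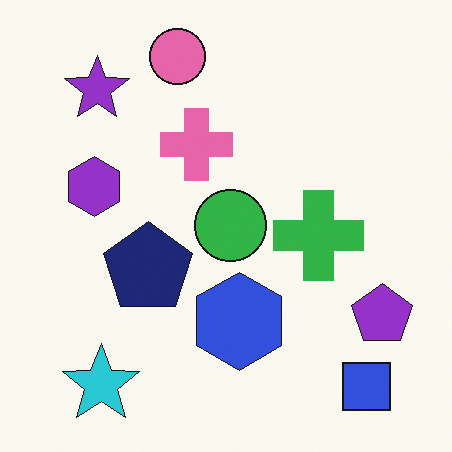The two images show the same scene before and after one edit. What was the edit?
It was overlaid with an additional blue hexagon.

A blue hexagon appears in the second image that is absent from the first.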